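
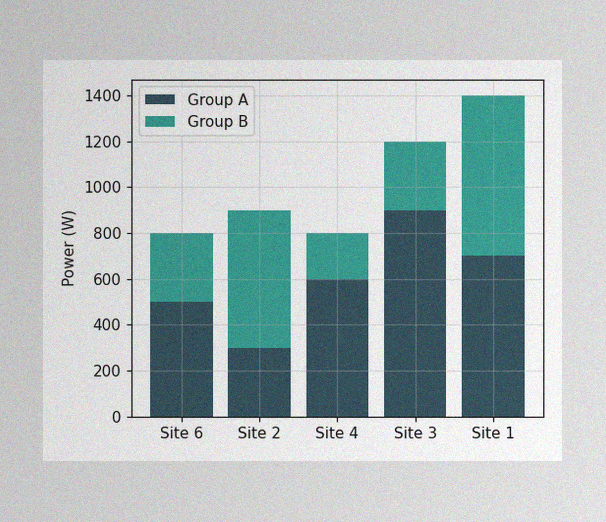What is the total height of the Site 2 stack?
The image has some photo noise and uneven lighting. The Site 2 stack's top reaches 900W on the y-axis.

900W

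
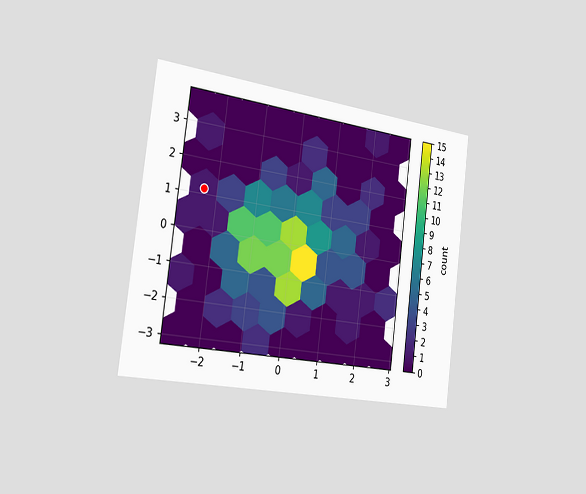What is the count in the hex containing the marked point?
The chart is tilted about 7° clockwise and viewed slightly from the left. The marked hex reads 1 on the colorbar.

1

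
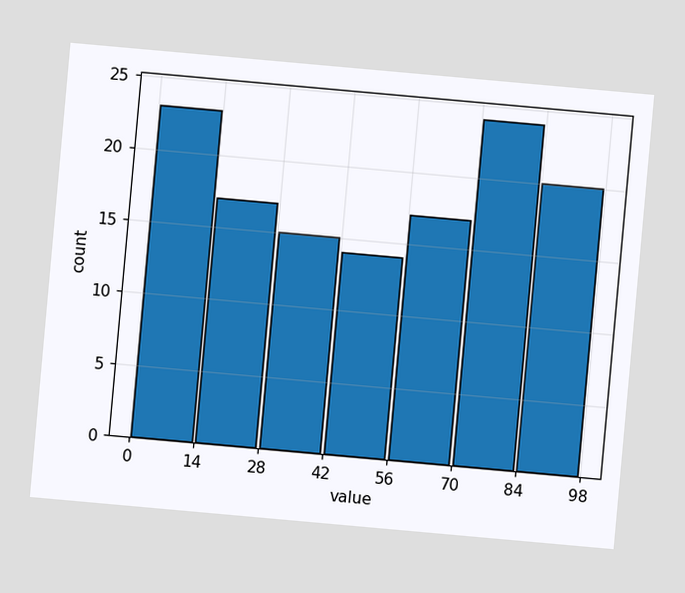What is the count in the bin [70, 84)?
The chart is tilted about 5° clockwise. The [70, 84) bin has height 24.

24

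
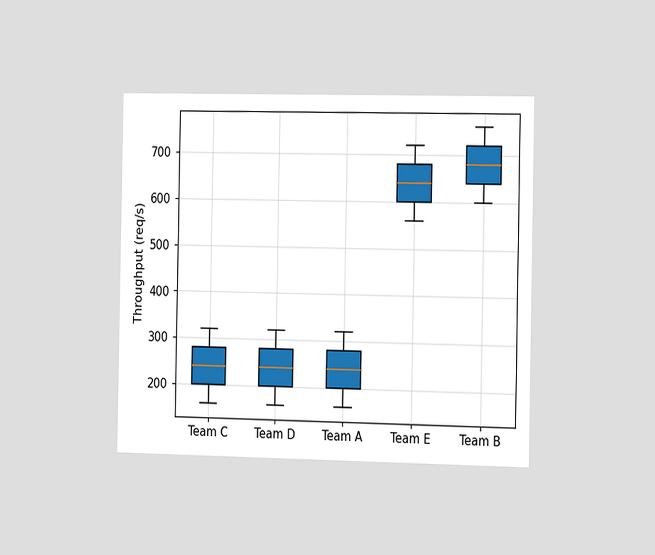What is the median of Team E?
The chart is viewed slightly from the right. The median line in the Team E box sits at 640req/s.

640req/s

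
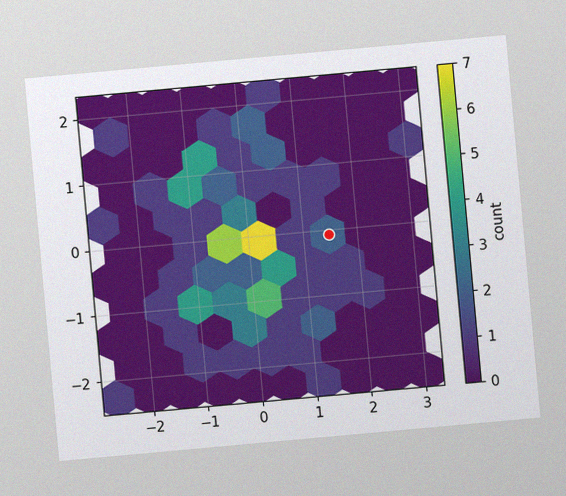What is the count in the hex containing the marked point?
2

The chart is tilted about 5° counter-clockwise, with some photo noise. The marked hex reads 2 on the colorbar.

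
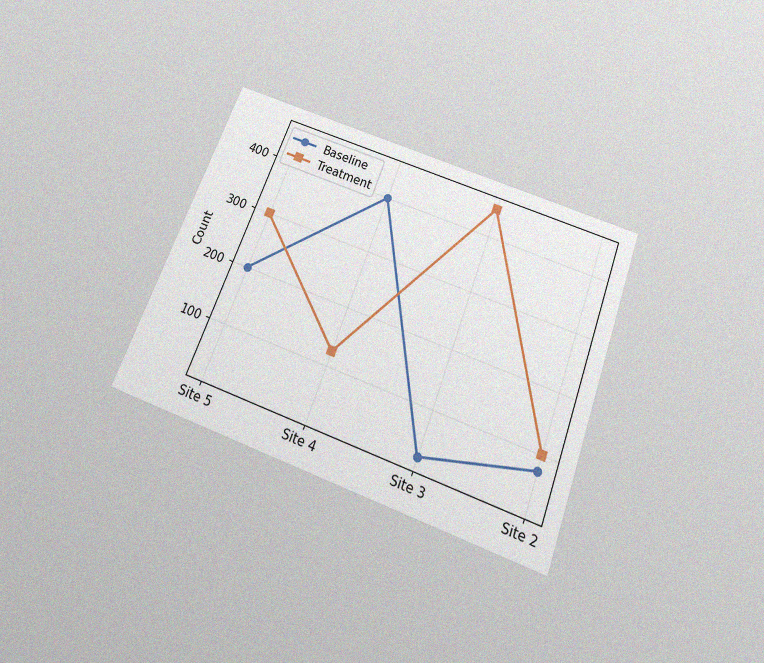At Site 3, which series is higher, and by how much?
Treatment, by 425

The chart is tilted about 21° clockwise and viewed slightly from below, with some photo noise. At Site 3, Treatment sits above the other line by 425.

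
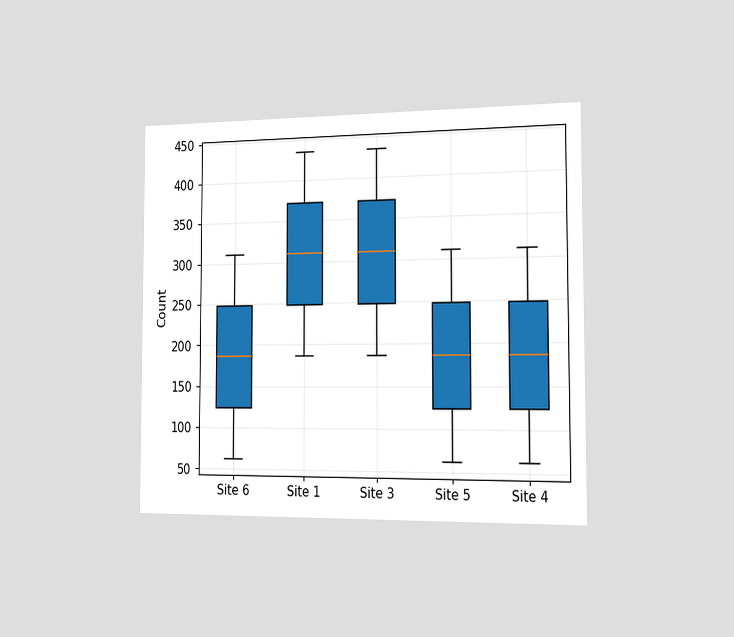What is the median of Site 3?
The chart is viewed slightly from the right. The median line in the Site 3 box sits at 310.

310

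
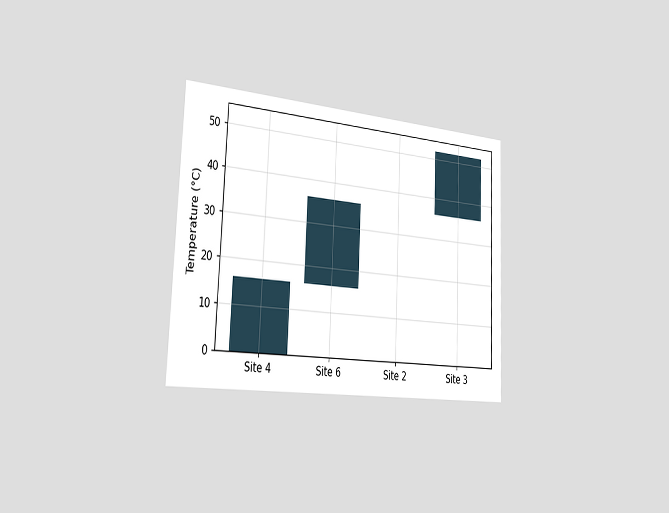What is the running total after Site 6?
The chart is tilted about 2° clockwise and viewed slightly from the left. After Site 6 the running total reaches 36°C.

36°C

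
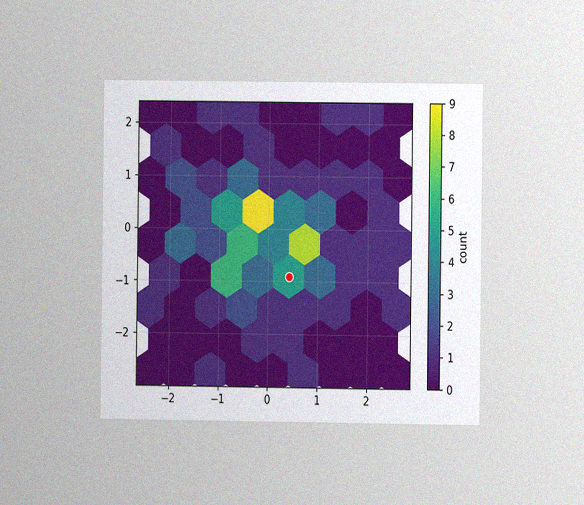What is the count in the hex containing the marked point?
The chart is viewed at a slight angle, with some photo noise. The marked hex reads 5 on the colorbar.

5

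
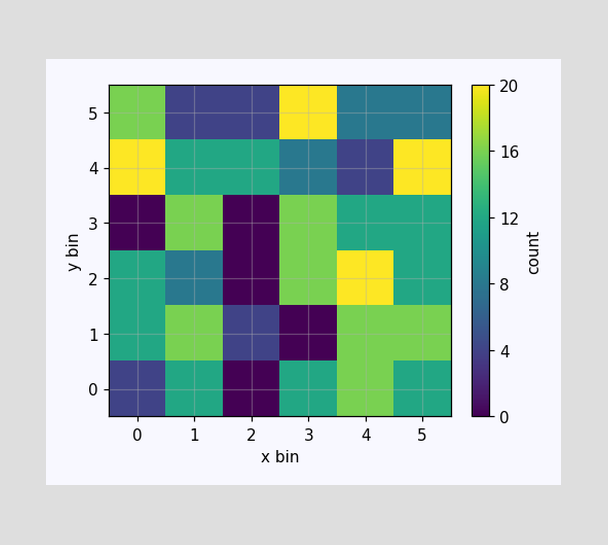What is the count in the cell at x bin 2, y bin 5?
4

Matching the cell (2, 5) against the colorbar gives 4.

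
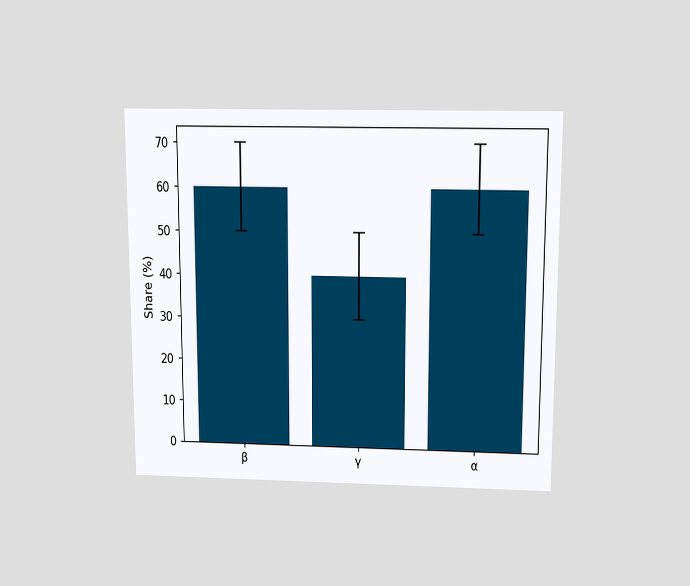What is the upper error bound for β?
70%

The chart is viewed slightly from above. The β bar's upper whisker reaches 70%.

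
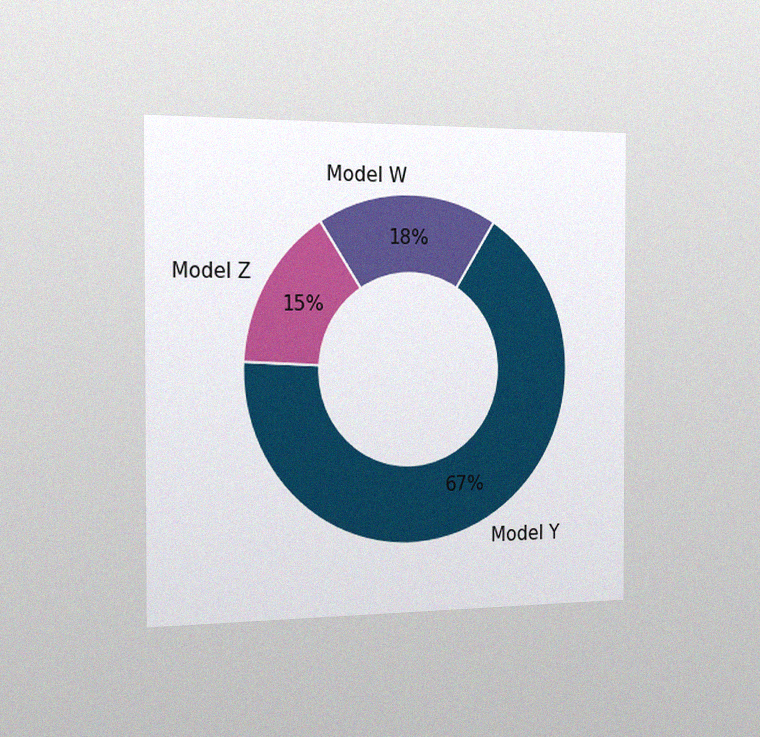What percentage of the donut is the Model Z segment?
15%

The chart is viewed slightly from the left, with some photo noise. The Model Z segment takes up 15% of the ring.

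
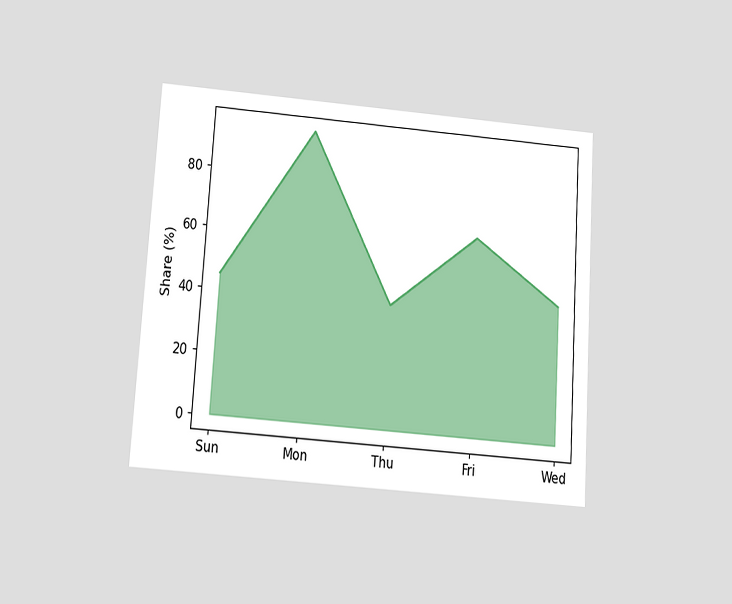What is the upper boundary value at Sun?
The chart is tilted about 4° clockwise and viewed slightly from below. At Sun the upper boundary is at 45%.

45%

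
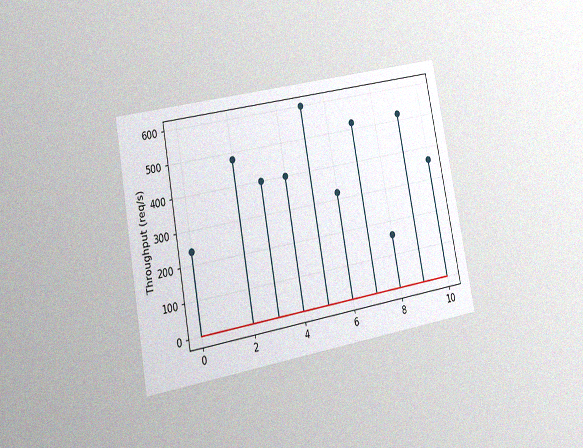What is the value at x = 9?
The chart is tilted about 10° counter-clockwise and viewed at a slight angle, with some photo noise. The stem at x=9 reaches 520req/s.

520req/s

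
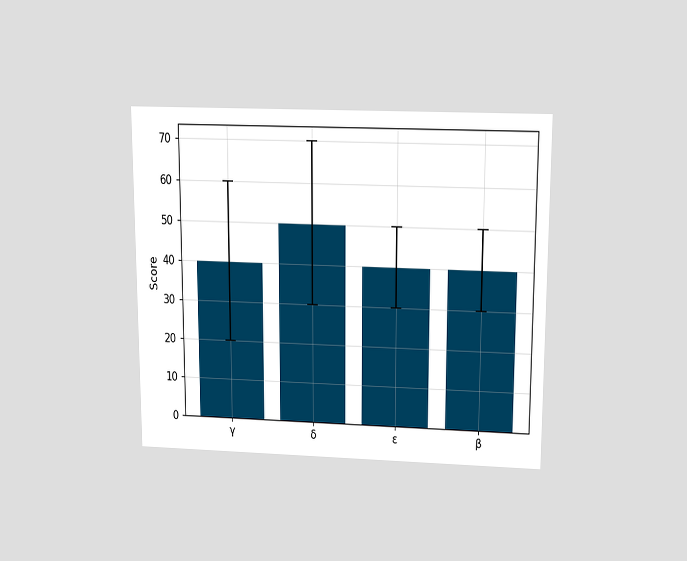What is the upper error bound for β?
50

The chart is viewed slightly from above. The β bar's upper whisker reaches 50.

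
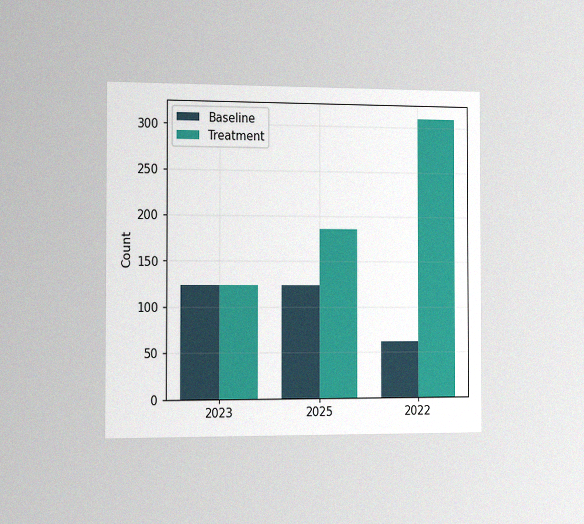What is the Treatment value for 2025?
The chart is viewed slightly from the left, with some photo noise. The Treatment bar at 2025 reaches 186 on the y-axis.

186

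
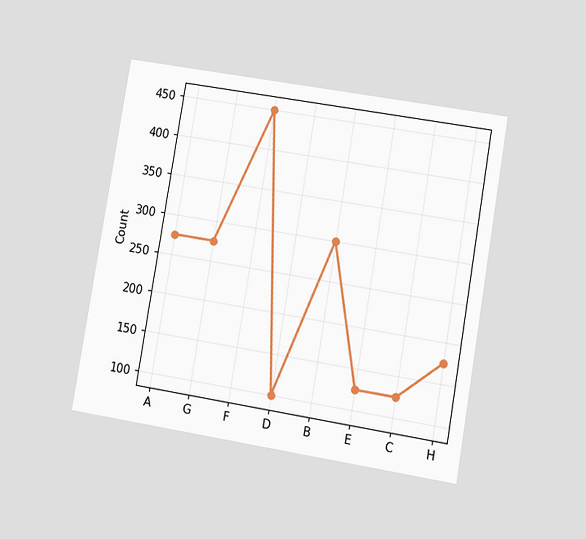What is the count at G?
275

The chart is tilted about 10° clockwise and viewed at a slight angle. At G, the line is at 275.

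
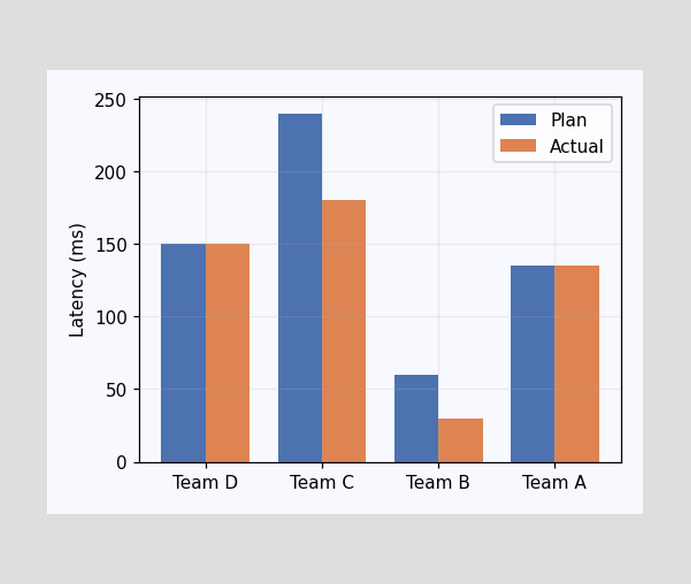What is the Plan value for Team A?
The Plan bar at Team A reaches 135ms on the y-axis.

135ms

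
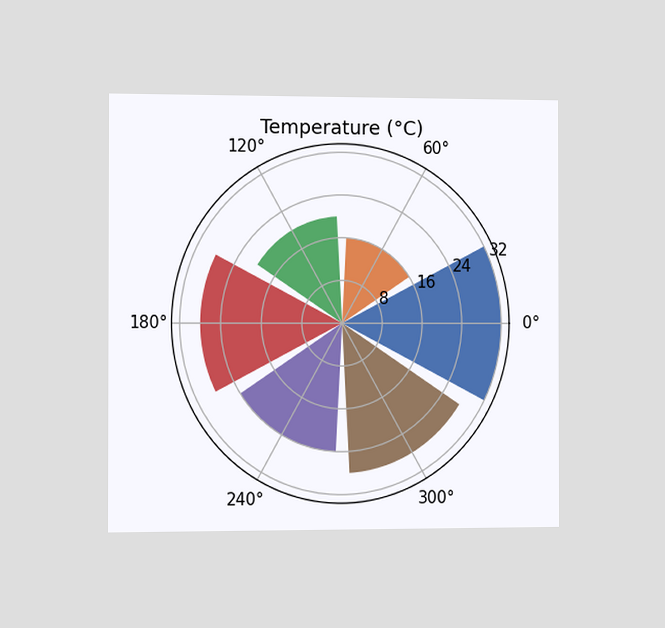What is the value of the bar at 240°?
24°C

The chart is viewed slightly from the left. The bar at 240° reaches 24°C on the radial axis.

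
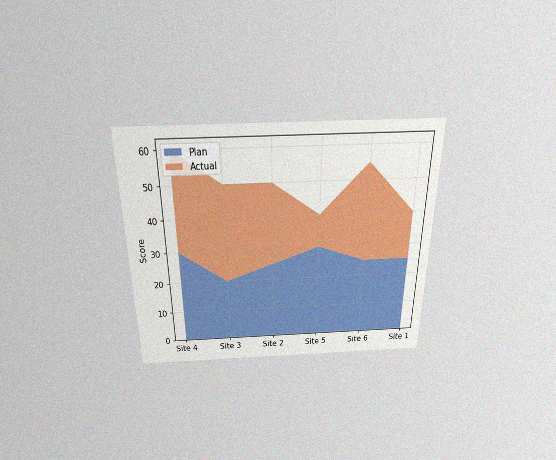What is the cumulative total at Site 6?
The chart is viewed slightly from above, with some photo noise. The stacked total at Site 6 reaches 55.

55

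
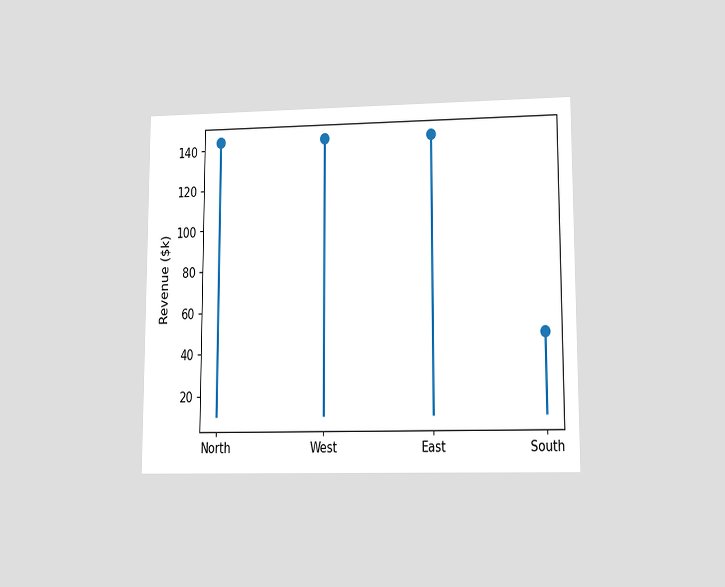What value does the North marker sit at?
$144k

The chart is viewed at a slight angle. The North marker sits at $144k.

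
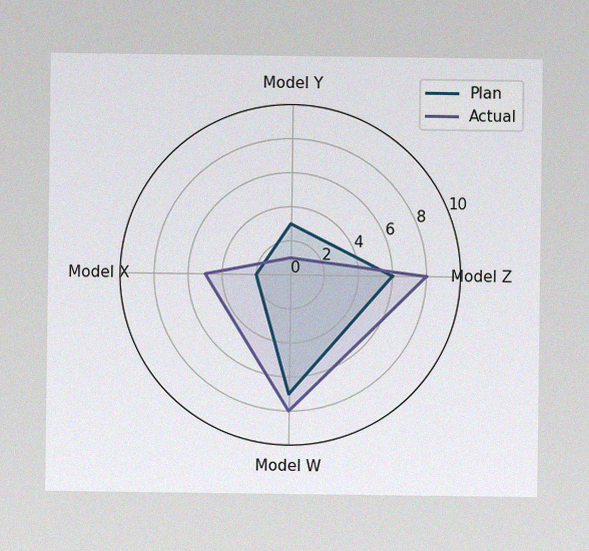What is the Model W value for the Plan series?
The image has some photo noise and uneven lighting. On the Model W axis, Plan reaches 7.

7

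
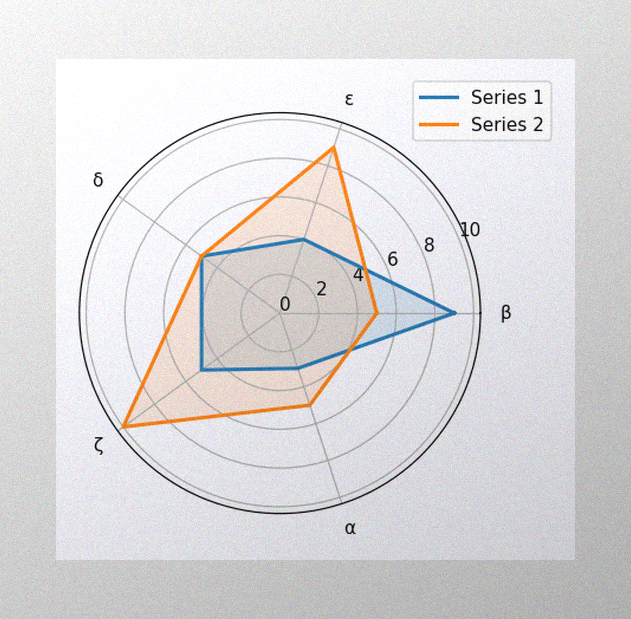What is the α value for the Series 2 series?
The image has some photo noise and uneven lighting. On the α axis, Series 2 reaches 5.

5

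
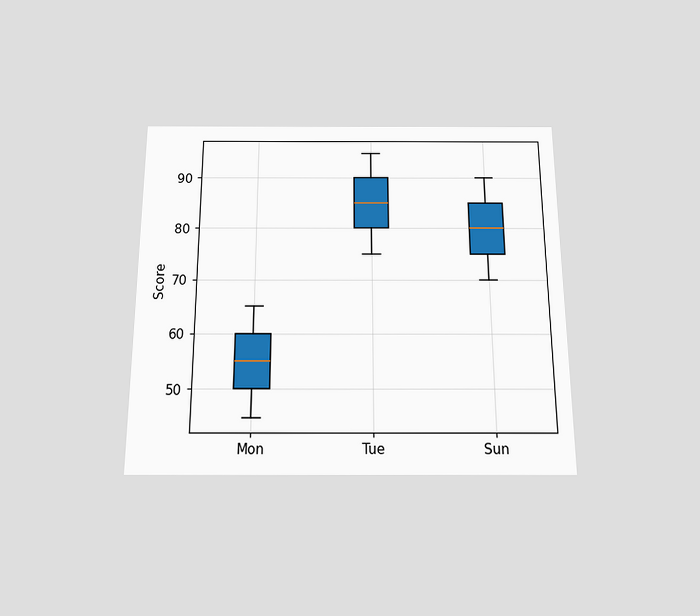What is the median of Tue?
The chart is viewed slightly from below. The median line in the Tue box sits at 85.

85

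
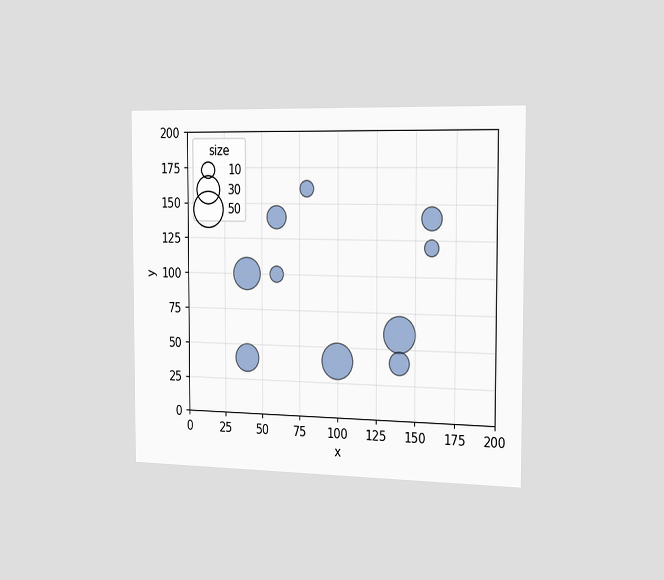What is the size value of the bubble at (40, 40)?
The chart is viewed slightly from the right. Matching the bubble at (40, 40) against the size legend gives 30.

30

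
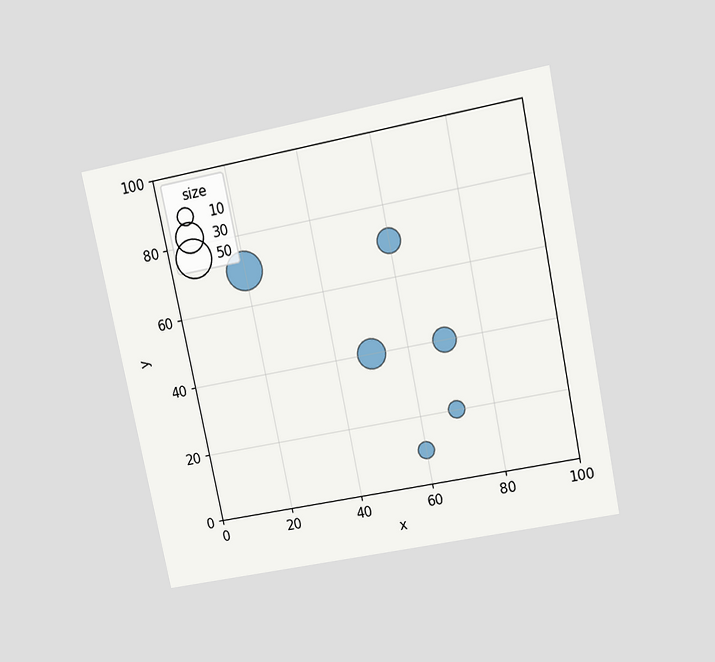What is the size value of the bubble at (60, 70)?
The chart is tilted about 11° counter-clockwise and viewed at a slight angle. Matching the bubble at (60, 70) against the size legend gives 20.

20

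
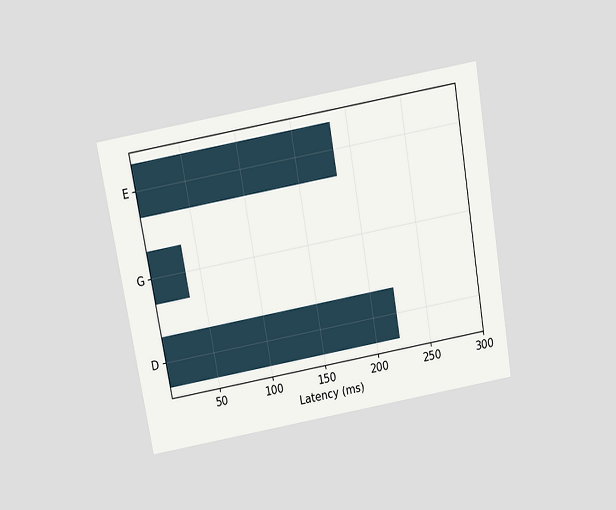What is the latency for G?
37ms

The chart is tilted about 10° counter-clockwise and viewed slightly from above. Reading along the chart's x-axis, the G bar reaches 37ms.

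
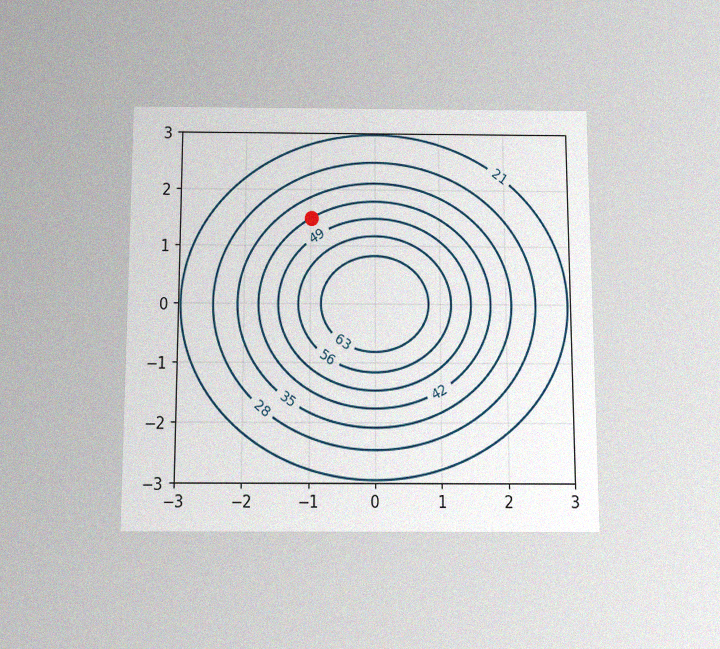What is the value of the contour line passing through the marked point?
42

The chart is viewed slightly from below, with some photo noise. The marked point sits on the contour labelled 42.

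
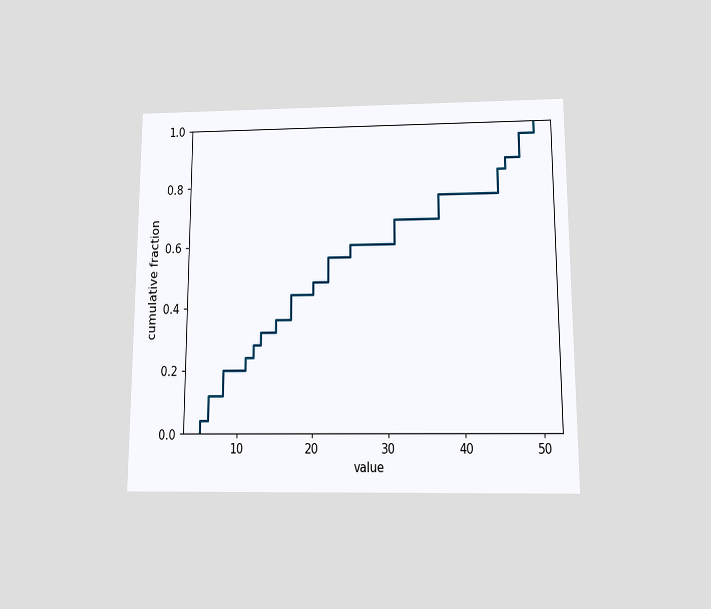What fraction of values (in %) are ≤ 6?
The chart is viewed slightly from below. At x=6 the ECDF step is at 12%.

12%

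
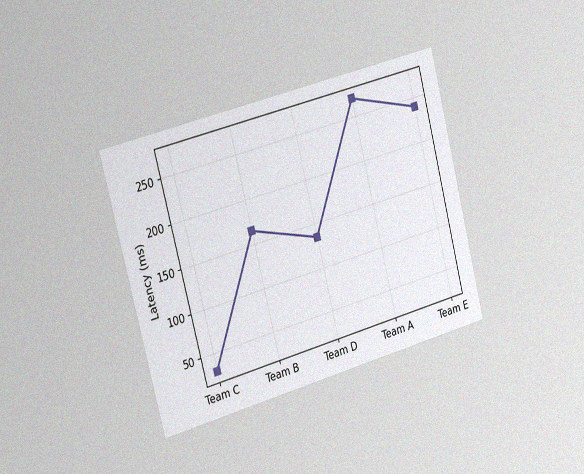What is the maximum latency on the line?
270ms

The chart is tilted about 15° counter-clockwise and viewed slightly from the left, with some photo noise. The highest point is at Team A, and reading across to the y-axis gives 270ms.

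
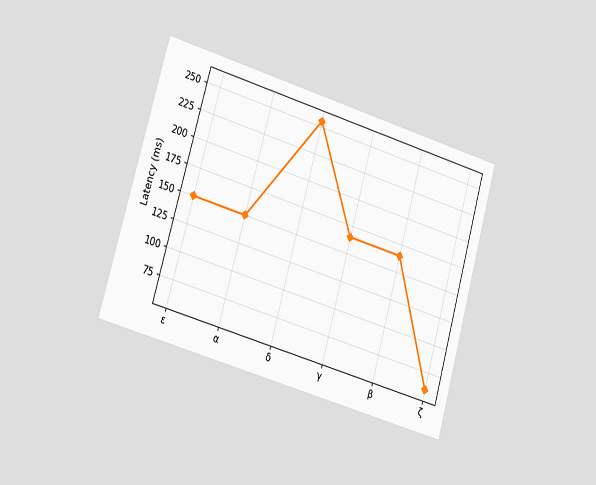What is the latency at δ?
The chart is tilted about 16° clockwise and viewed slightly from the left. At δ, the line is at 255ms.

255ms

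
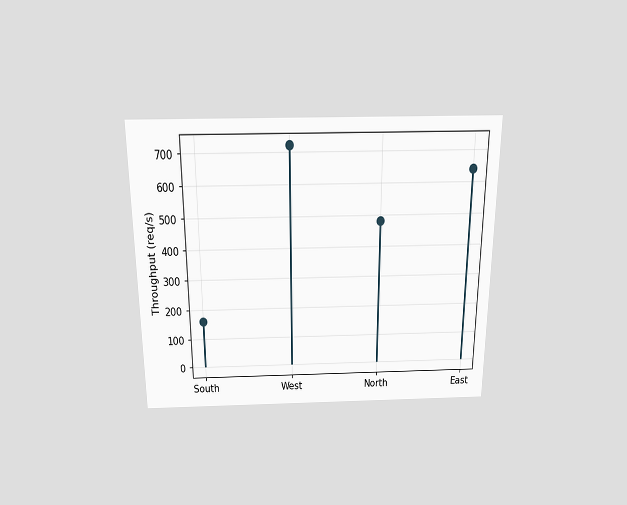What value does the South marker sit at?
The chart is viewed slightly from above. The South marker sits at 160req/s.

160req/s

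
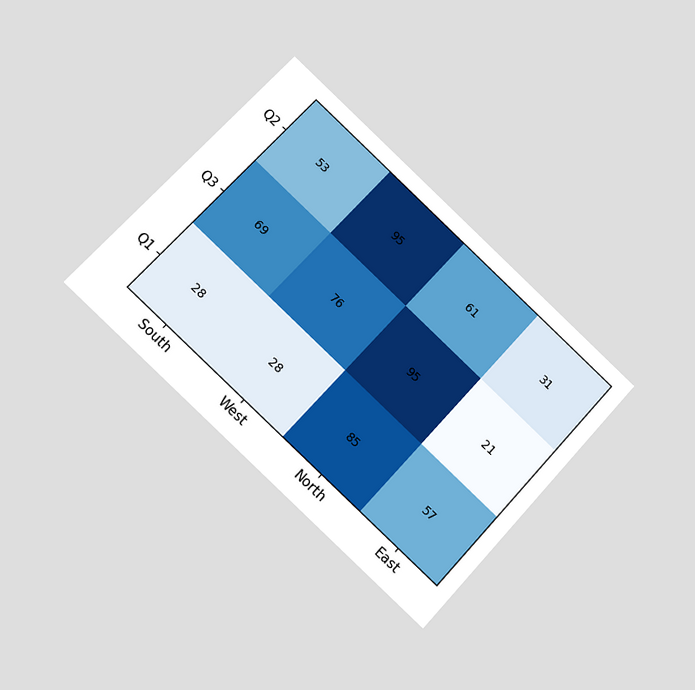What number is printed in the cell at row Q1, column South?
The chart is tilted about 43° clockwise and viewed at a slight angle. The (Q1, South) cell reads 28.

28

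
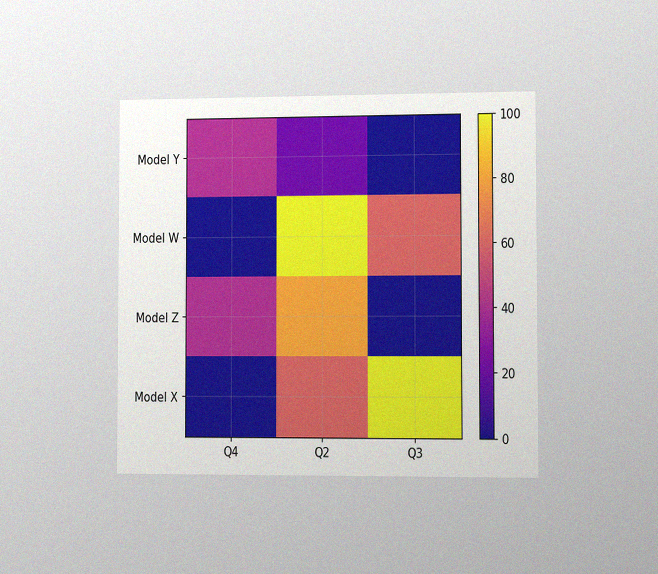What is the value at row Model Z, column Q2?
80

The chart is viewed slightly from the right, with some photo noise. Matching cell (Model Z, Q2) against the colorbar gives 80.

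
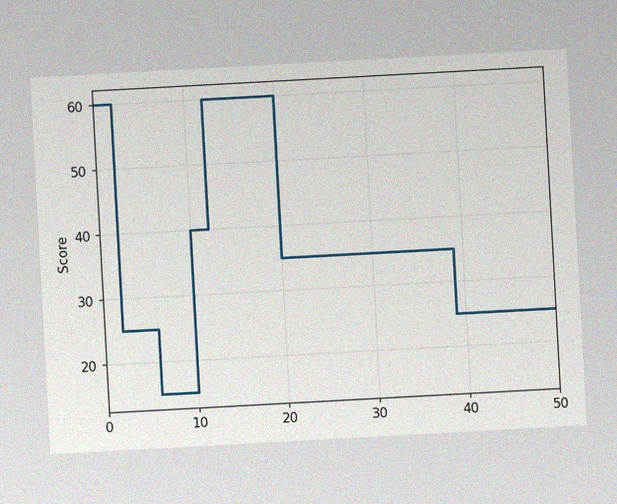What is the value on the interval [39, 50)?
The chart is tilted about 3° counter-clockwise, with some photo noise. On [39, 50) the step sits at 25.

25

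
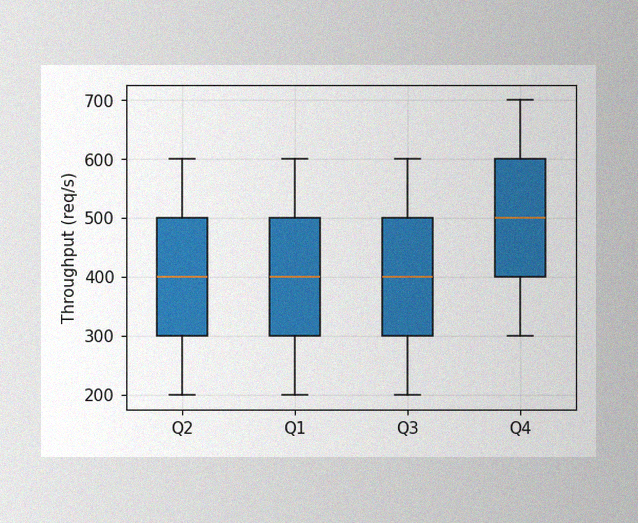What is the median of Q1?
The image has some photo noise and uneven lighting. The median line in the Q1 box sits at 400req/s.

400req/s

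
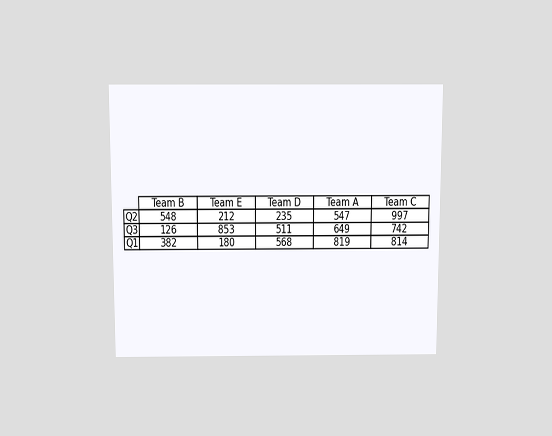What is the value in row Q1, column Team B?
382

The chart is viewed slightly from above. The (Q1, Team B) cell reads 382.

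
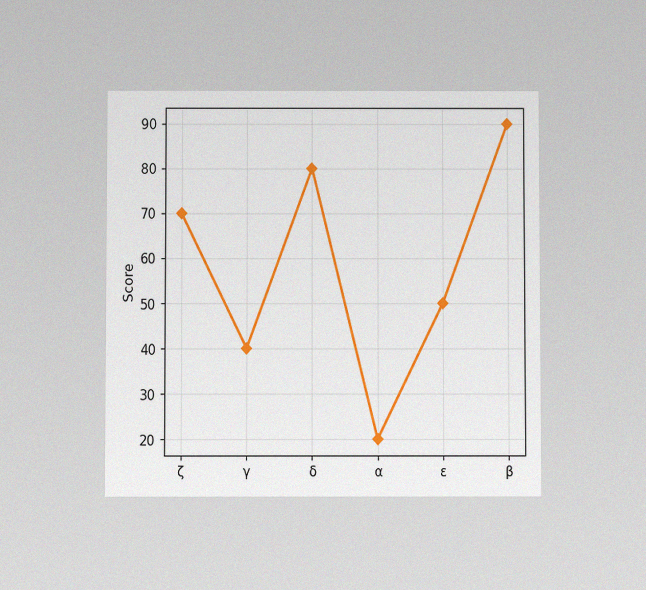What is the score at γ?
The chart is viewed at a slight angle, with some photo noise. At γ, the line is at 40.

40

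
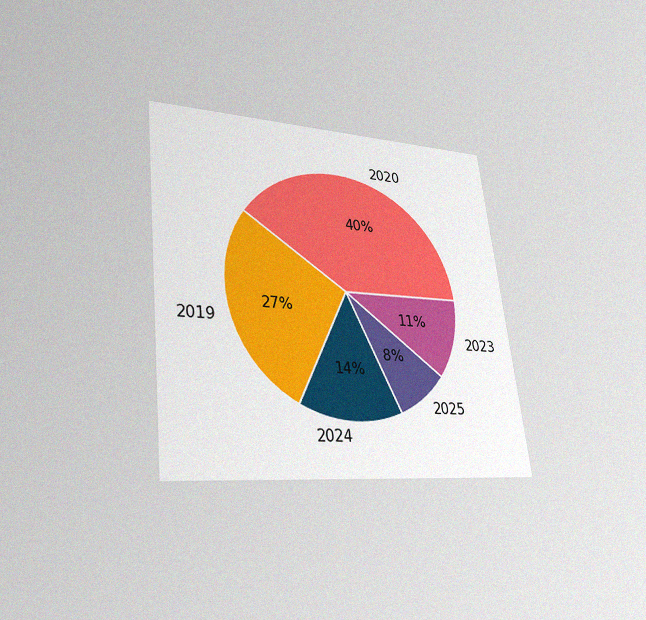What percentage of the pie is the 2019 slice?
The chart is tilted about 7° counter-clockwise and viewed at a slight angle, with some photo noise. The 2019 slice takes up 27% of the pie.

27%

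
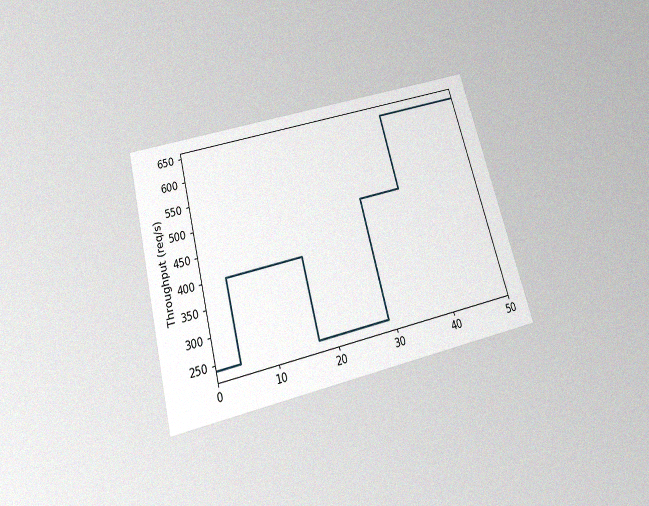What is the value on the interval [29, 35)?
The chart is tilted about 15° counter-clockwise and viewed slightly from below, with some photo noise. On [29, 35) the step sits at 480req/s.

480req/s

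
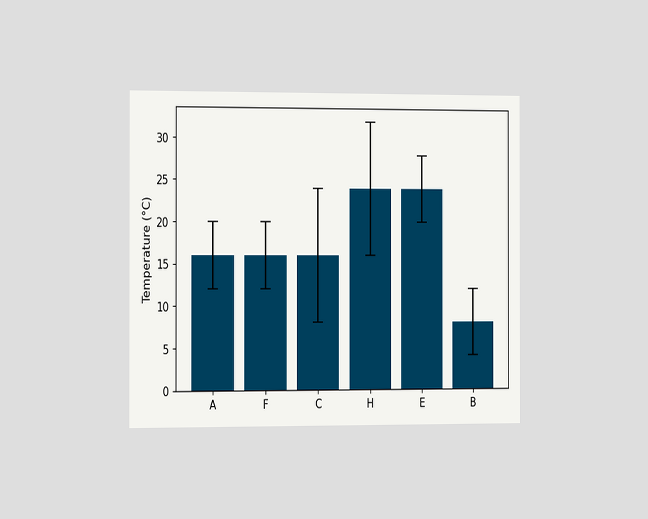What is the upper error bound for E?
The chart is viewed slightly from the left. The E bar's upper whisker reaches 28°C.

28°C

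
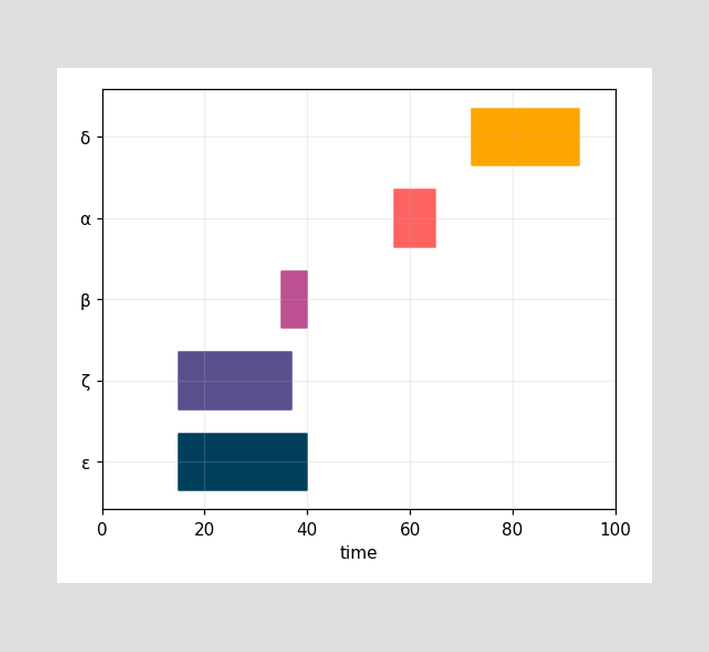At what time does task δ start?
72

The δ bar begins at t=72.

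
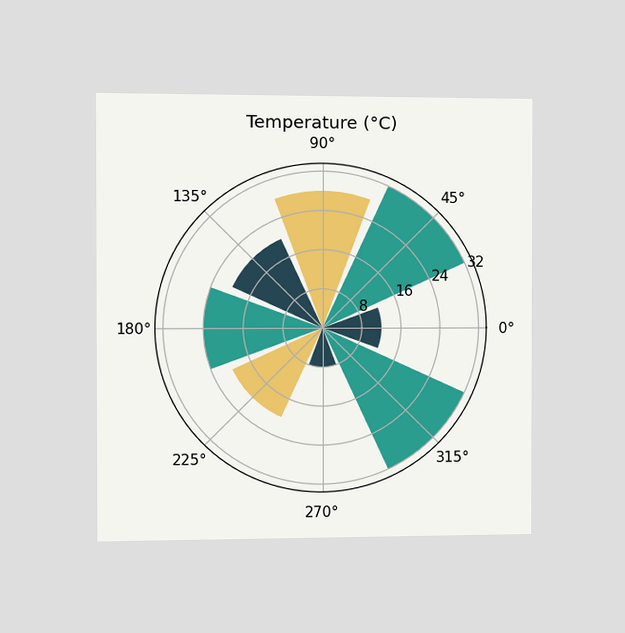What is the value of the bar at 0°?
The chart is viewed slightly from the left. The bar at 0° reaches 12°C on the radial axis.

12°C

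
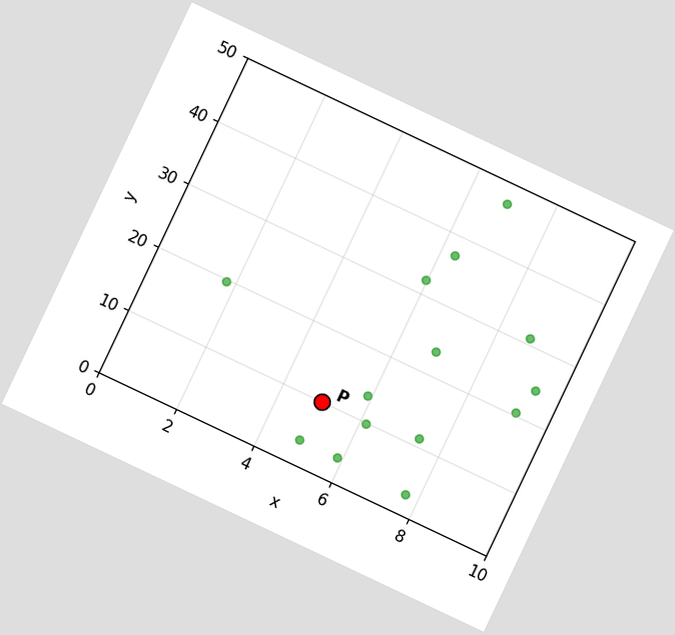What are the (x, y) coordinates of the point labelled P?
The chart is tilted about 25° clockwise. Following the gridlines from P to each axis, P sits at (5, 10).

(5, 10)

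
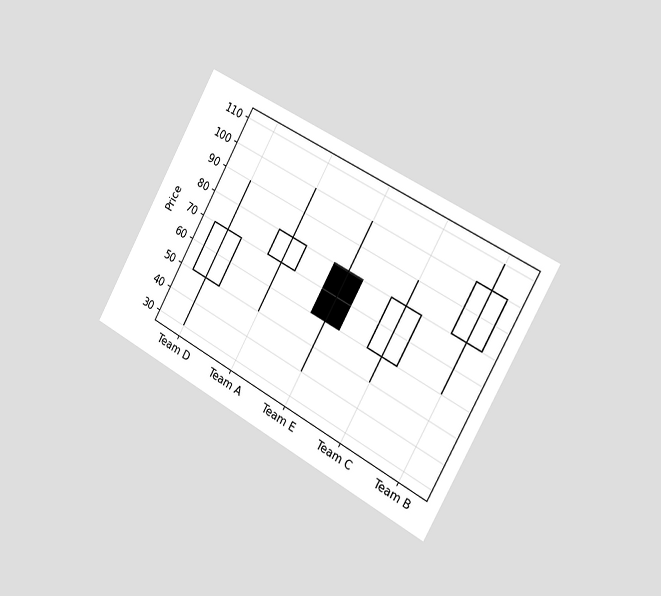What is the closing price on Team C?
80

The chart is tilted about 29° clockwise and viewed slightly from the right. The Team C candle closes at 80.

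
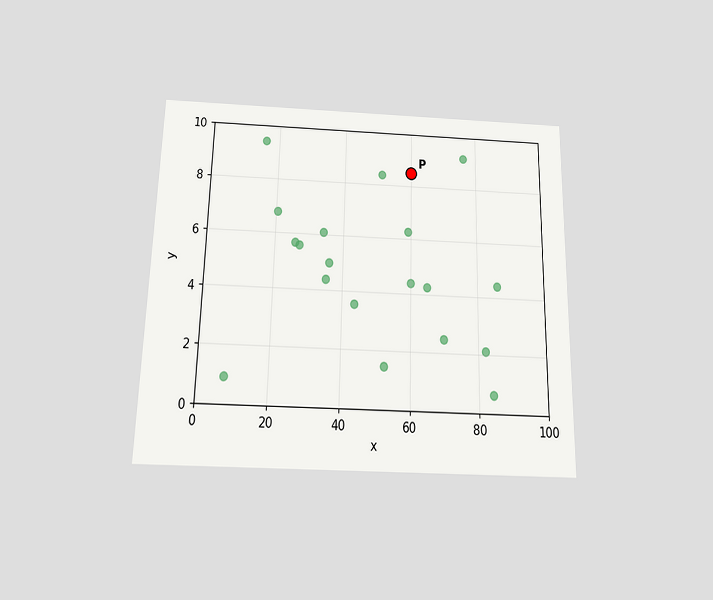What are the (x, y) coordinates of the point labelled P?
(60, 8.5)

The chart is viewed slightly from below. Following the gridlines from P to each axis, P sits at (60, 8.5).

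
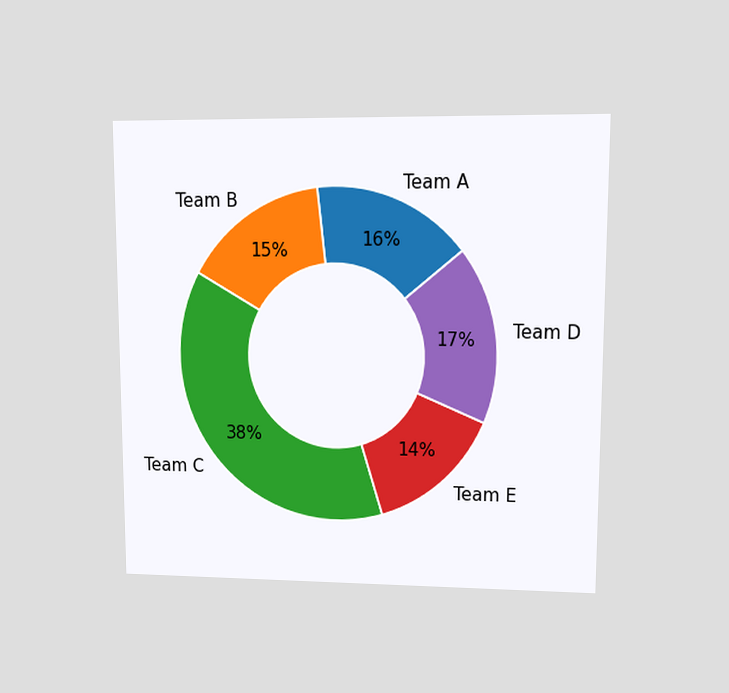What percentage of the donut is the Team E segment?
The chart is viewed at a slight angle. The Team E segment takes up 14% of the ring.

14%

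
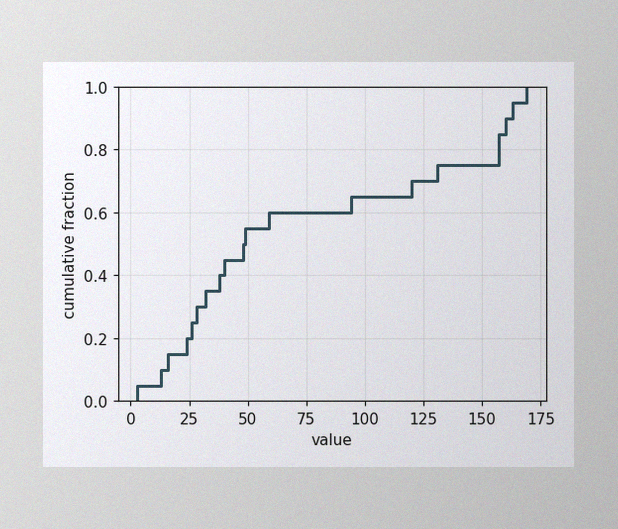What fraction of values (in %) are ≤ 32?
35%

The image has some photo noise and uneven lighting. At x=32 the ECDF step is at 35%.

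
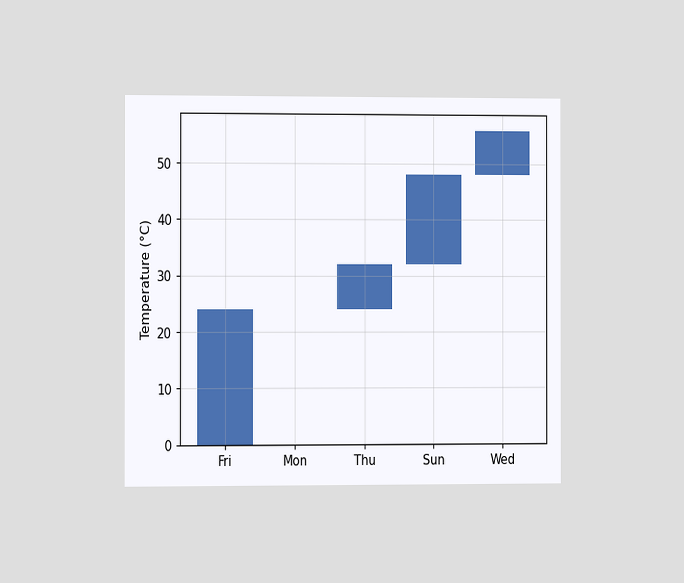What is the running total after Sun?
48°C

The chart is viewed at a slight angle. After Sun the running total reaches 48°C.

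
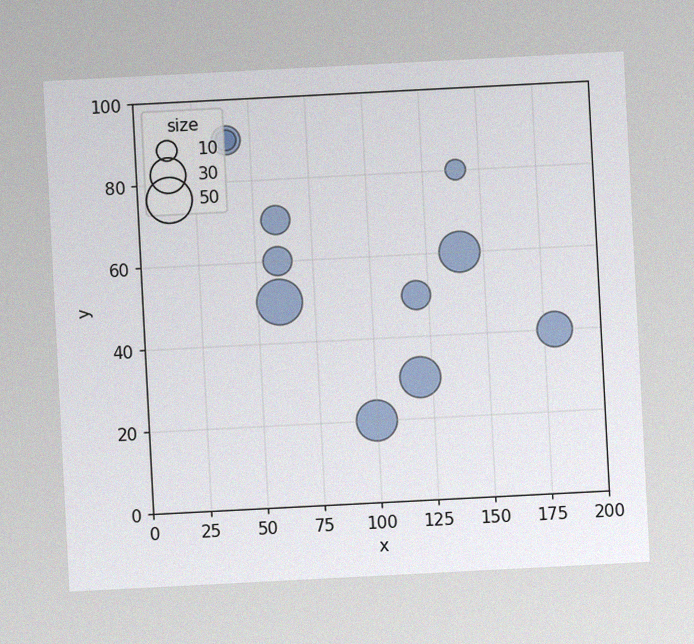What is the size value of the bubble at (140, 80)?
10

The chart is tilted about 3° counter-clockwise, with some photo noise. Matching the bubble at (140, 80) against the size legend gives 10.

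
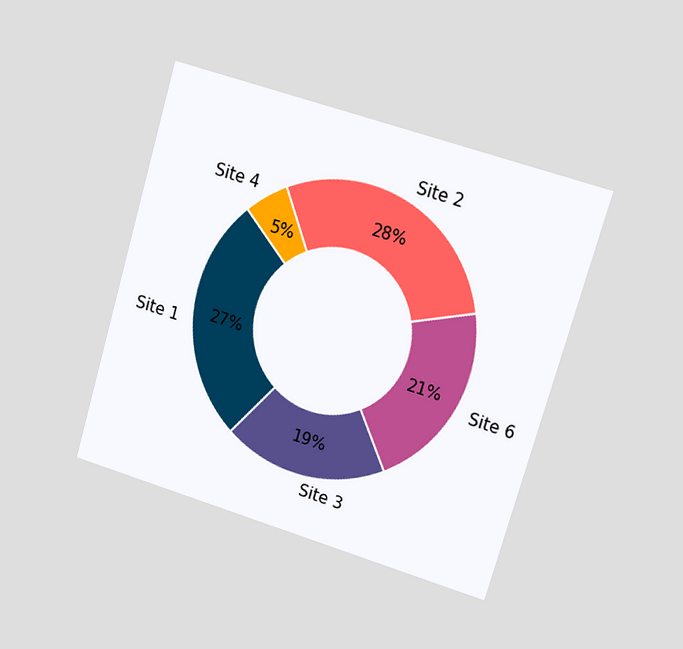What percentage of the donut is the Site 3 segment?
The chart is tilted about 16° clockwise and viewed at a slight angle. The Site 3 segment takes up 19% of the ring.

19%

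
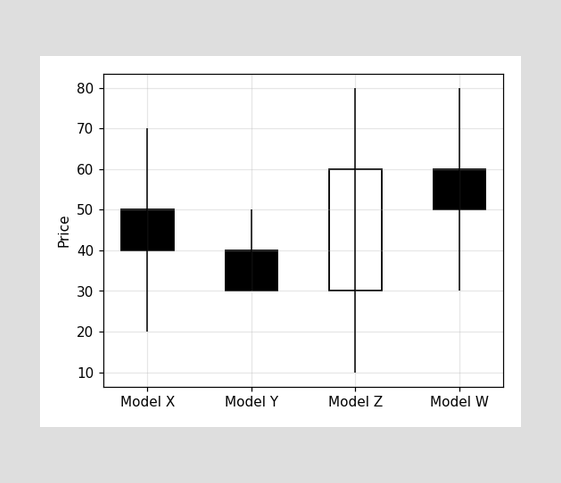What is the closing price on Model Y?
The Model Y candle closes at 30.

30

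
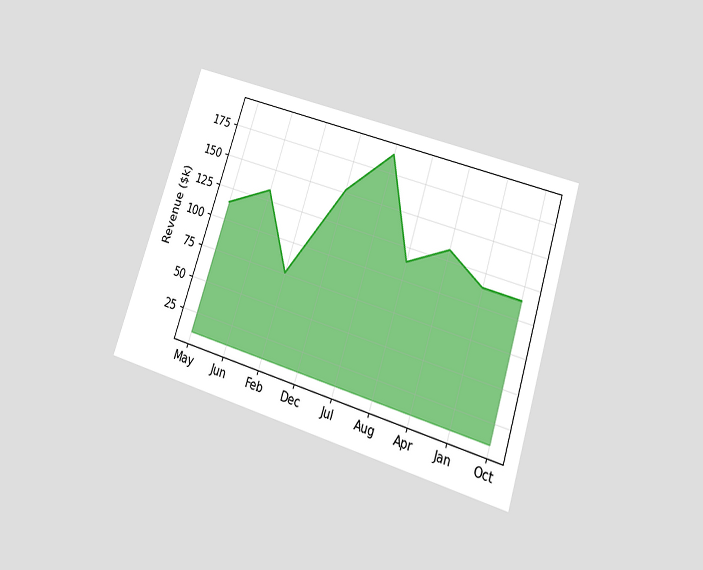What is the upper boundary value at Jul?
$190k

The chart is tilted about 18° clockwise and viewed slightly from below. At Jul the upper boundary is at $190k.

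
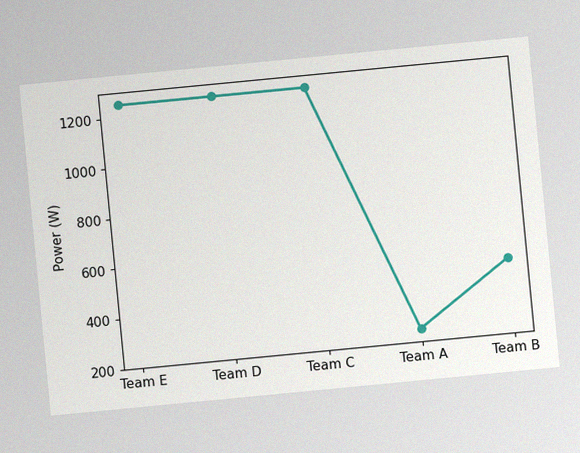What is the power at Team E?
The chart is tilted about 5° counter-clockwise, with some photo noise. At Team E, the line is at 1250W.

1250W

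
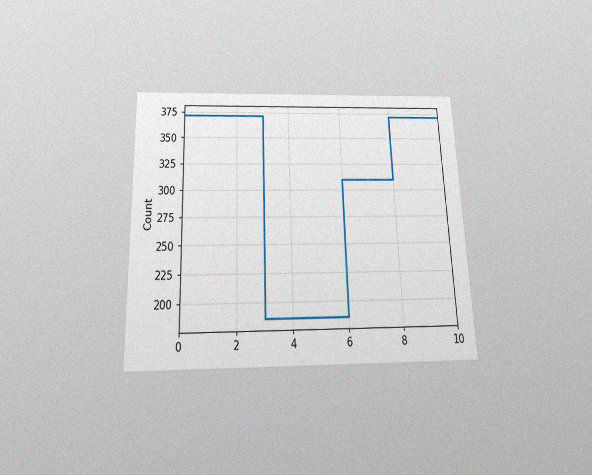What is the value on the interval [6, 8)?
The chart is tilted about 2° counter-clockwise and viewed slightly from below, with some photo noise. On [6, 8) the step sits at 310.

310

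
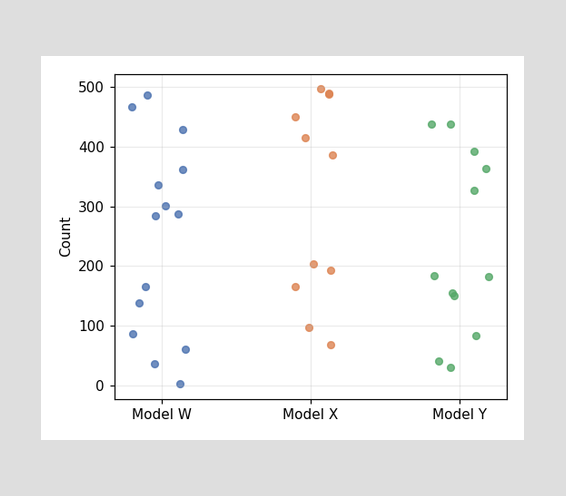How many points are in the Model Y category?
12

Counting the markers in the Model Y column gives 12.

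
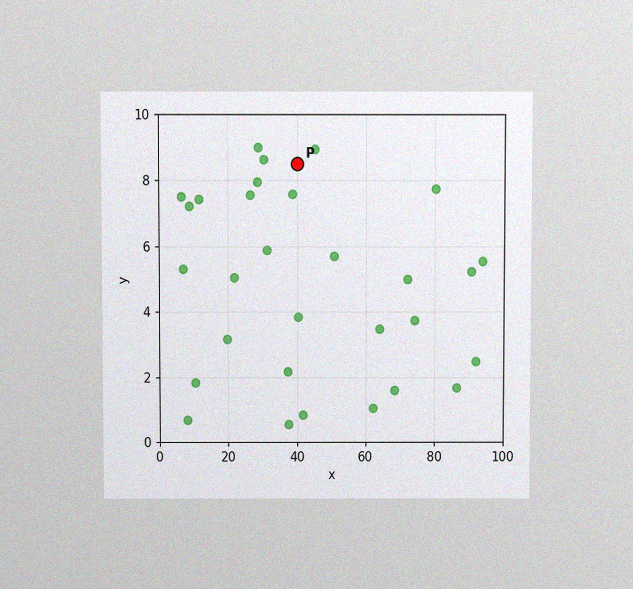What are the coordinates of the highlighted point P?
(40, 8.5)

The chart is viewed slightly from above, with some photo noise. Following the gridlines from P to each axis, P sits at (40, 8.5).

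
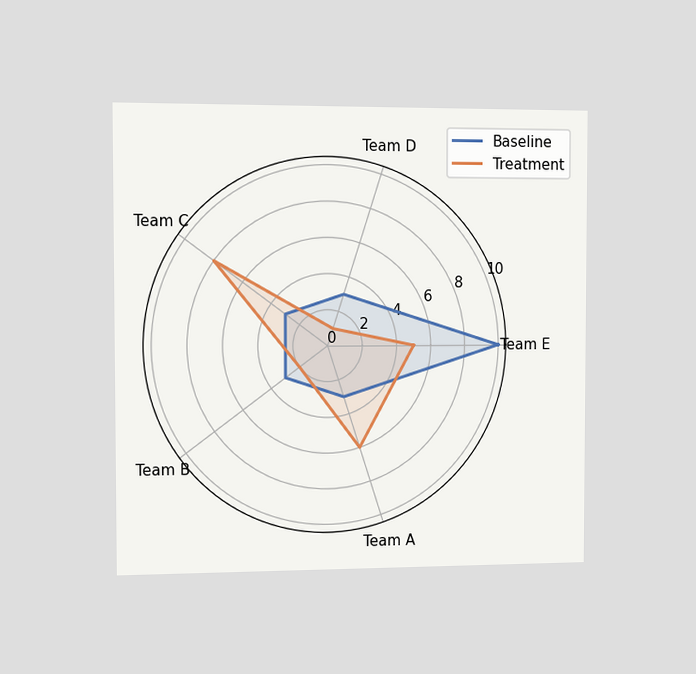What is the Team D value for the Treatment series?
The chart is viewed slightly from the left. On the Team D axis, Treatment reaches 1.

1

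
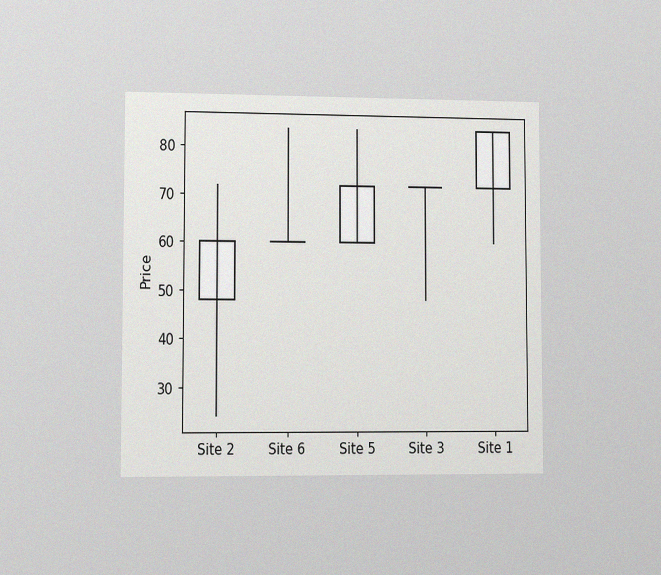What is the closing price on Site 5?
72

The chart is viewed slightly from the left, with some photo noise. The Site 5 candle closes at 72.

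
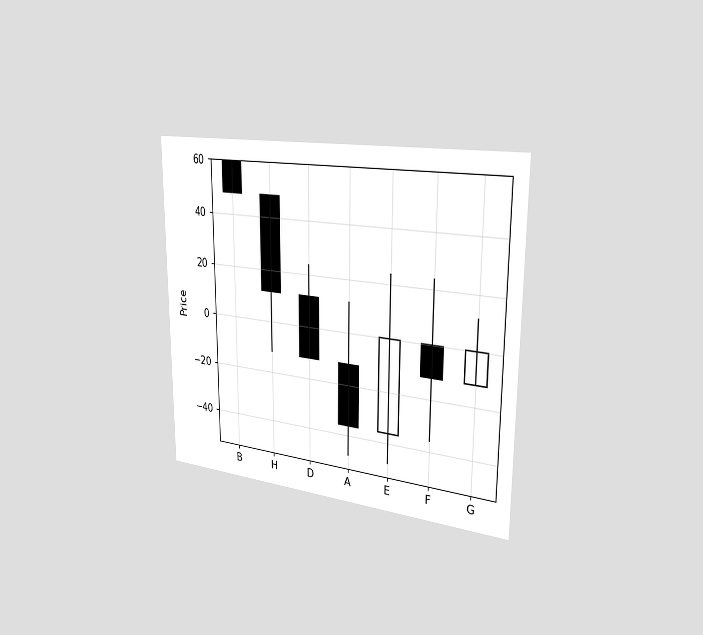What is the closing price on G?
0

The chart is viewed slightly from the right. The G candle closes at 0.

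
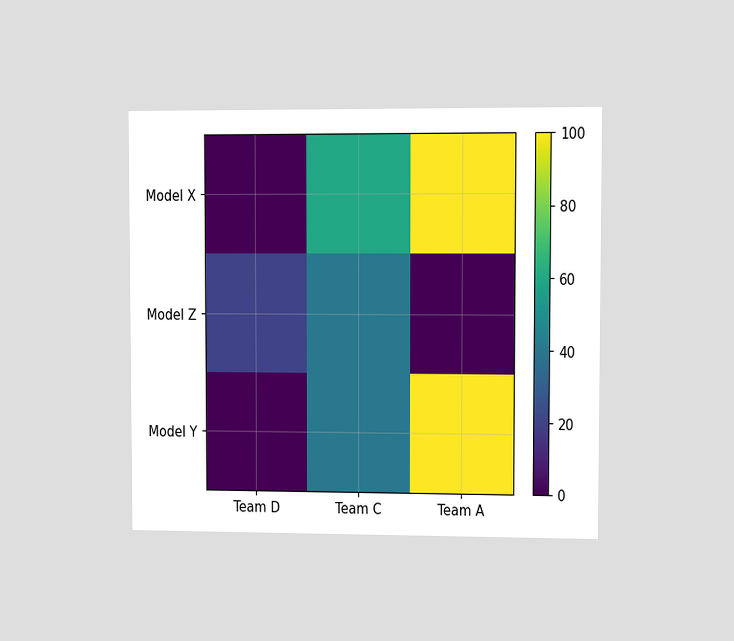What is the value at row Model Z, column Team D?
20

The chart is viewed at a slight angle. Matching cell (Model Z, Team D) against the colorbar gives 20.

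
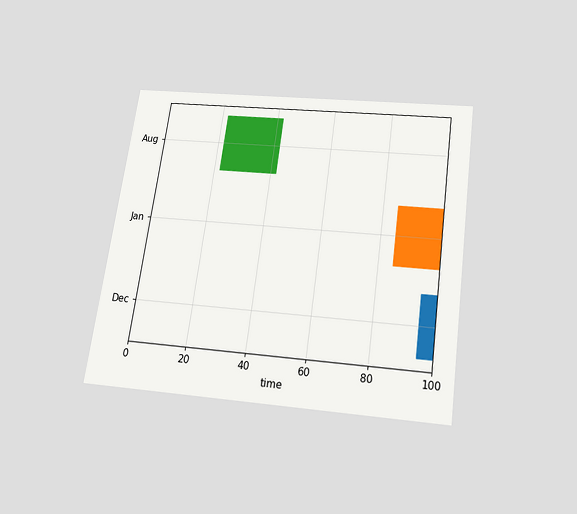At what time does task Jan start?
85

The chart is tilted about 8° clockwise and viewed slightly from below. The Jan bar begins at t=85.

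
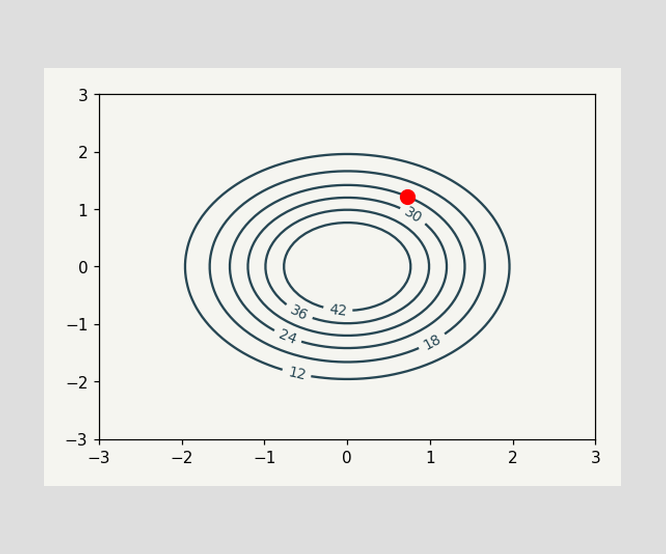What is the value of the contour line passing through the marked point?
The marked point sits on the contour labelled 24.

24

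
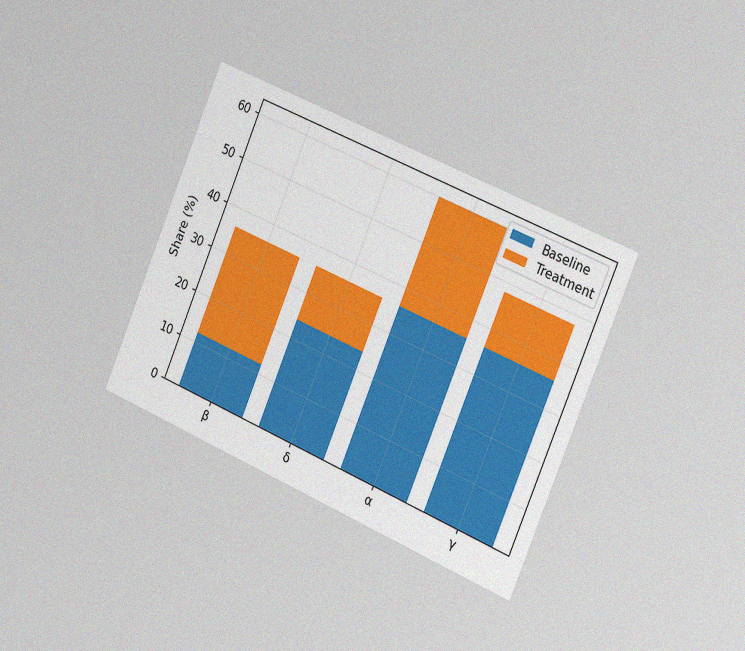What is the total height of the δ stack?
The chart is tilted about 23° clockwise and viewed slightly from the right, with some photo noise. The δ stack's top reaches 36% on the y-axis.

36%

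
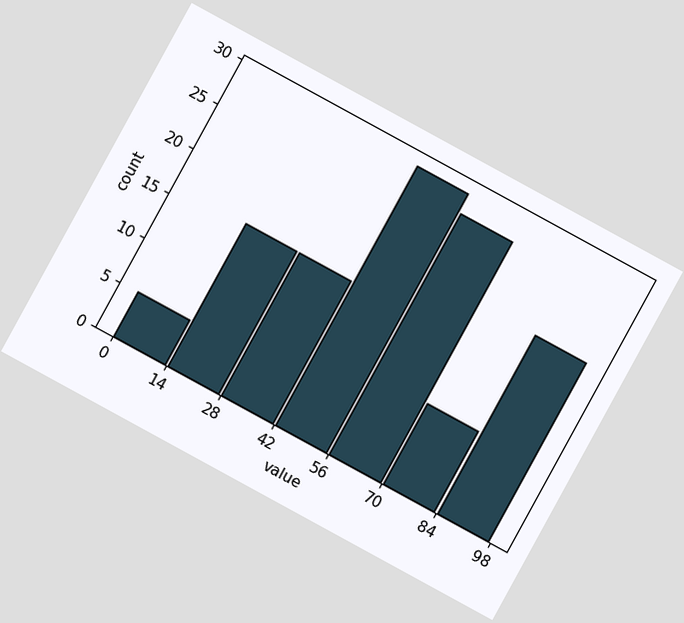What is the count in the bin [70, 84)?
9

The chart is tilted about 29° clockwise. The [70, 84) bin has height 9.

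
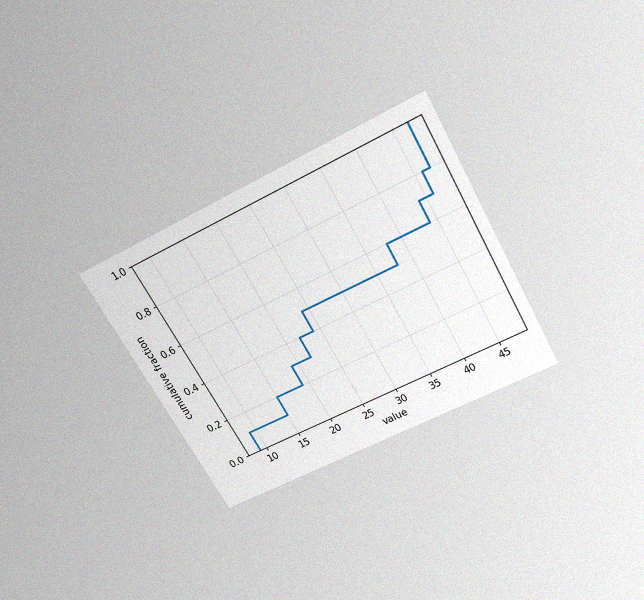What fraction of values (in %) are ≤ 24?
The chart is tilted about 29° counter-clockwise and viewed slightly from above, with some photo noise. At x=24 the ECDF step is at 50%.

50%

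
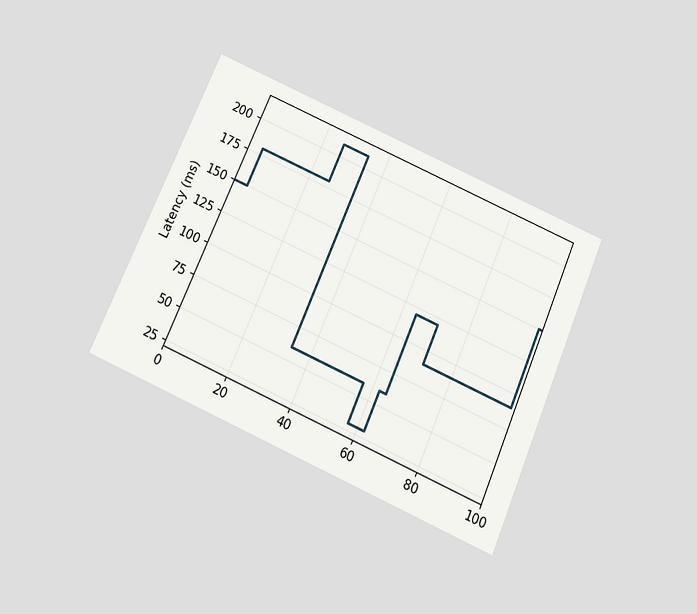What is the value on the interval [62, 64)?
The chart is tilted about 23° clockwise and viewed slightly from below. On [62, 64) the step sits at 60ms.

60ms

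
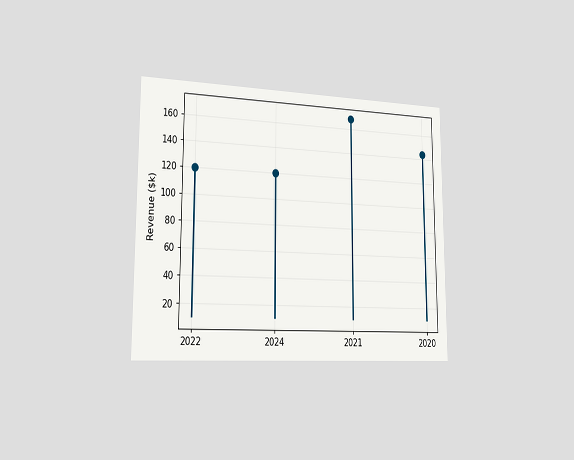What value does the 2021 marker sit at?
$168k

The chart is viewed slightly from the left. The 2021 marker sits at $168k.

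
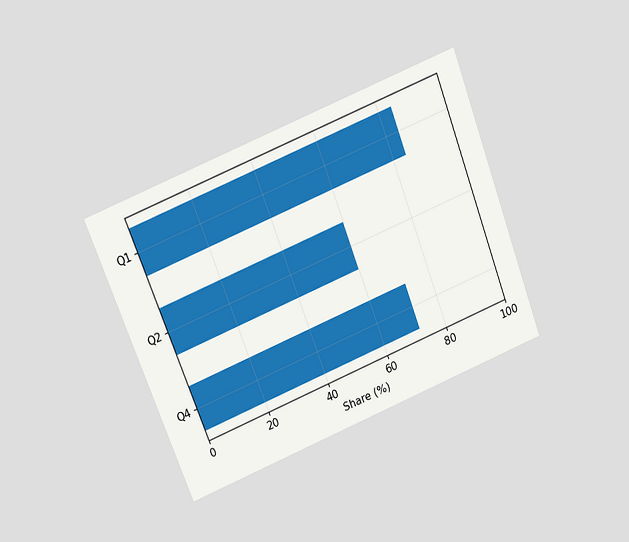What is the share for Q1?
84%

The chart is tilted about 21° counter-clockwise and viewed slightly from above. Reading along the chart's x-axis, the Q1 bar reaches 84%.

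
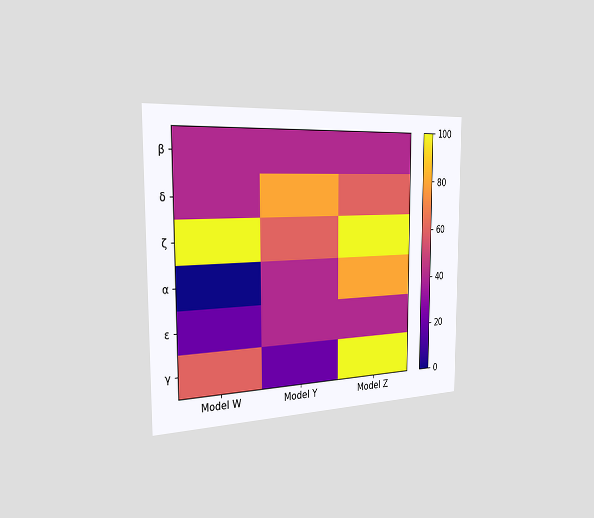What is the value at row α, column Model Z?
The chart is viewed slightly from the left. Matching cell (α, Model Z) against the colorbar gives 80.

80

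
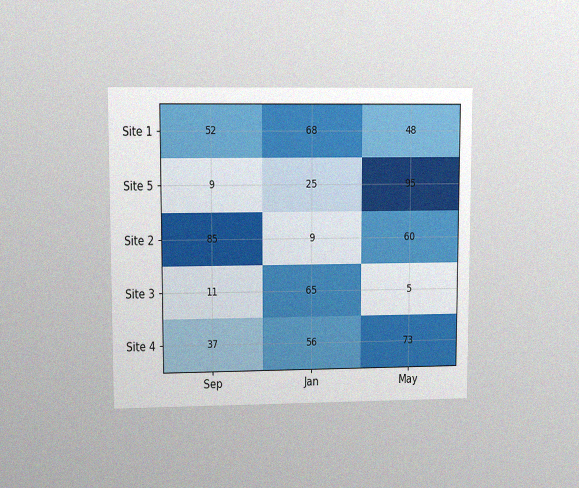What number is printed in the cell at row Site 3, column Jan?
The chart is viewed at a slight angle, with some photo noise. The (Site 3, Jan) cell reads 65.

65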